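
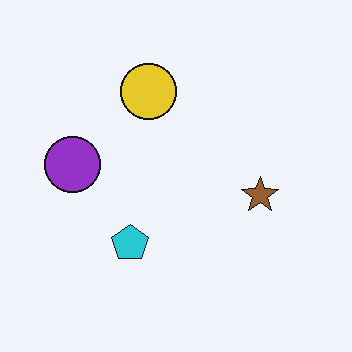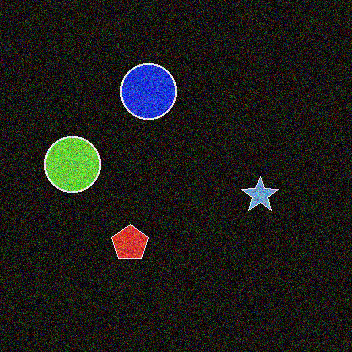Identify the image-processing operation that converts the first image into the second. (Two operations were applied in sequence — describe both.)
The second image is the first color-inverted (negative), then degraded with strong gaussian noise.

The light background has become dark and every shape's color is its complement — a photographic negative. Random speckle covers the whole image, including the flat background.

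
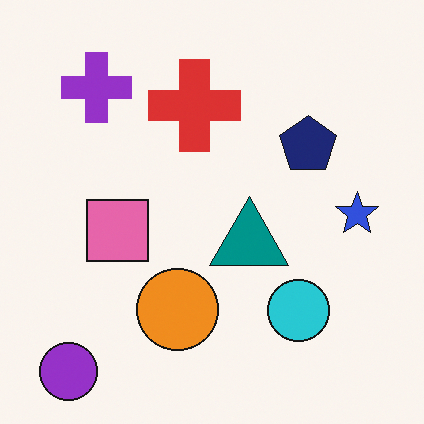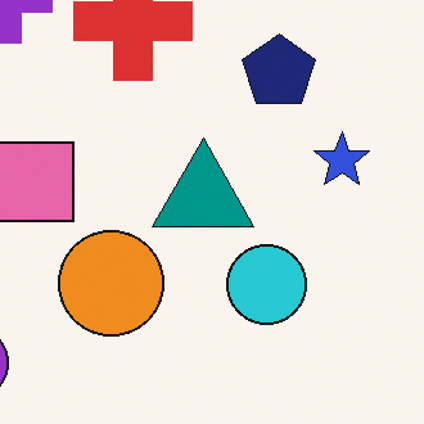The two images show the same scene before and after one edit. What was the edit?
The second image is the first cropped slightly and scaled back up.

The visible shapes are larger and the field of view is narrower; shapes near the original edges may be partly or wholly outside the frame — a crop-and-rescale.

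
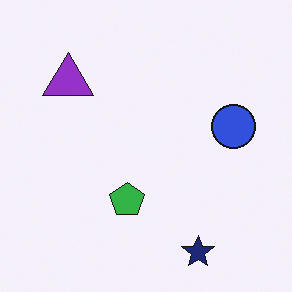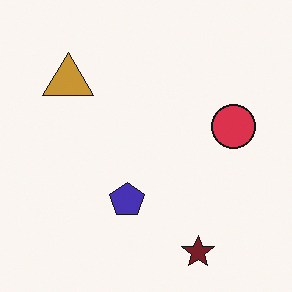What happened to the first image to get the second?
Hue-shifted through roughly a third of the color wheel.

Every shape's color has rotated by the same amount around the hue wheel — a uniform hue shift.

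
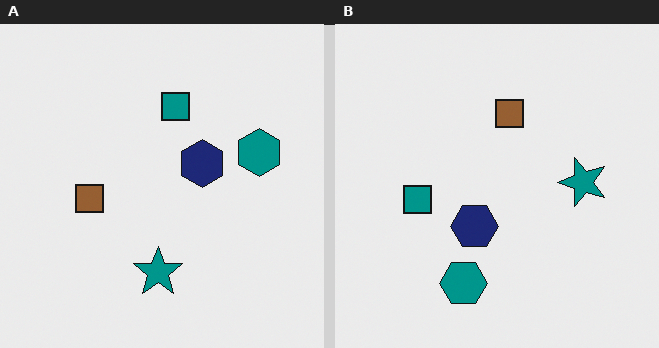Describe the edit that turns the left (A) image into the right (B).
It was transposed (reflected across the top-left ↔ bottom-right diagonal).

Shapes have swapped their row and column positions — what was in the top-right is now in the bottom-left — a diagonal reflection.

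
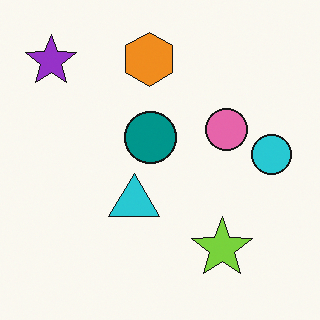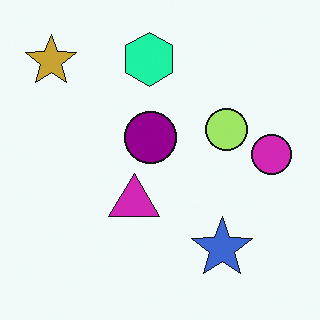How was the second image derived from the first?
The image was hue-shifted through roughly a third of the color wheel.

Every shape's color has rotated by the same amount around the hue wheel — a uniform hue shift.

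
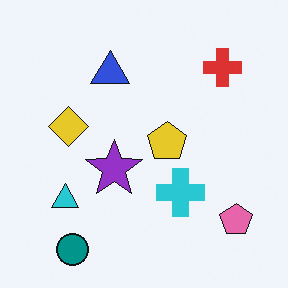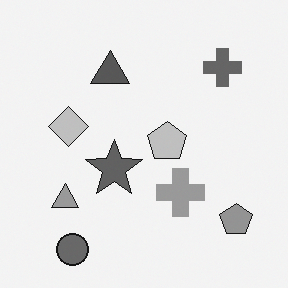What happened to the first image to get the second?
This is the original image converted to grayscale.

All color is removed — every shape is now a shade of grey.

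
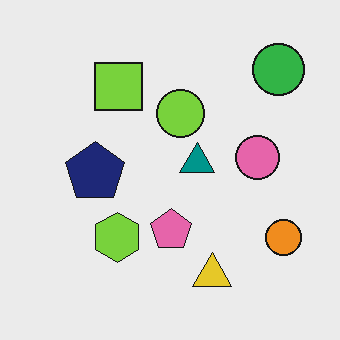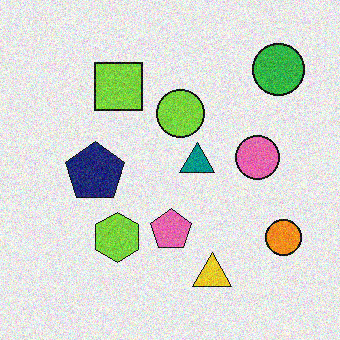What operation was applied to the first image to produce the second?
The image was degraded with moderate additive noise.

Random speckle covers the whole image, including the flat background.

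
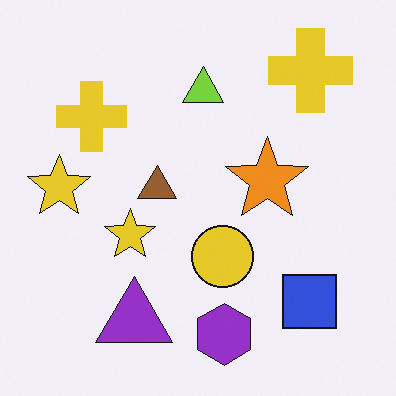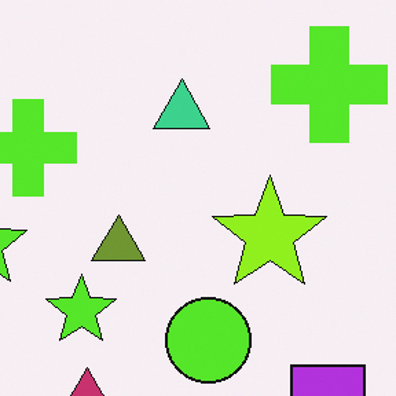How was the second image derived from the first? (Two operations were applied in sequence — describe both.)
It was hue-shifted slightly, then cropped slightly and scaled back up.

Every shape's color has rotated by the same amount around the hue wheel — a uniform hue shift. The visible shapes are larger and the field of view is narrower; shapes near the original edges may be partly or wholly outside the frame — a crop-and-rescale.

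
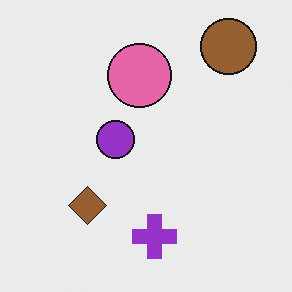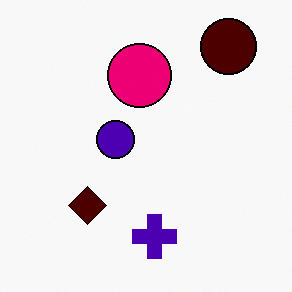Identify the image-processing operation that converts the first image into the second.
The image was boosted in contrast.

Tones are pushed away from mid-grey across the whole image — a global contrast change.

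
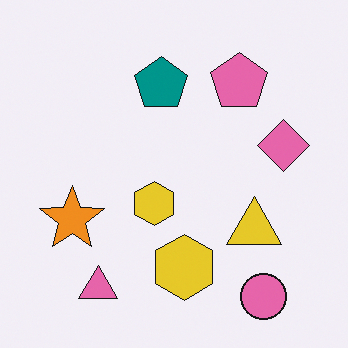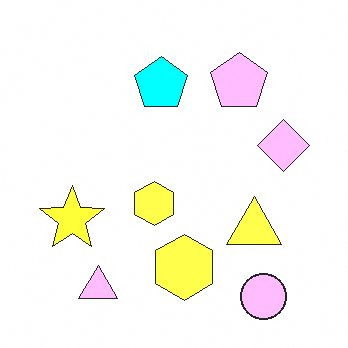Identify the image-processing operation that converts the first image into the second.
The image was noticeably brightened.

Every pixel — background and shapes alike — is uniformly brightened.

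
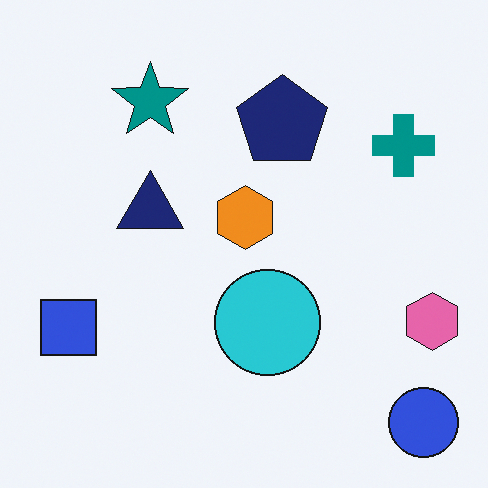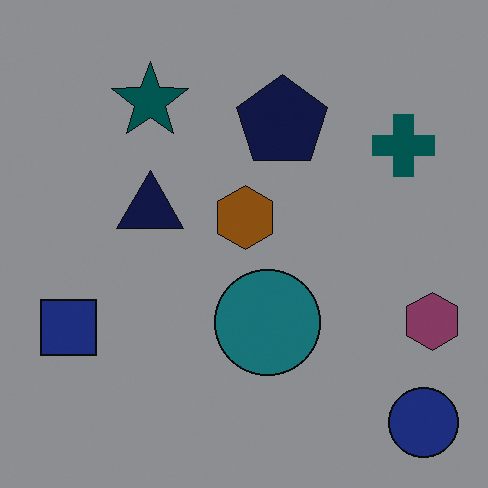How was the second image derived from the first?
The transformation is: darkened a lot.

Every pixel — background and shapes alike — is uniformly darkened.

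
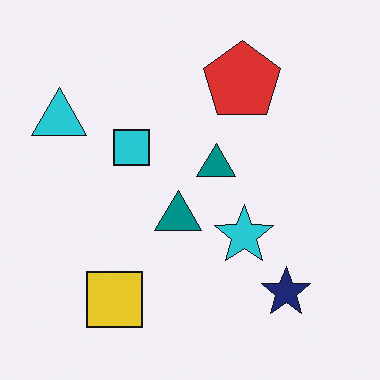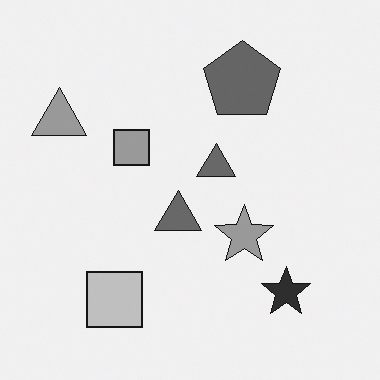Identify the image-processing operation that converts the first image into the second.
Converted to grayscale.

All color is removed — every shape is now a shade of grey.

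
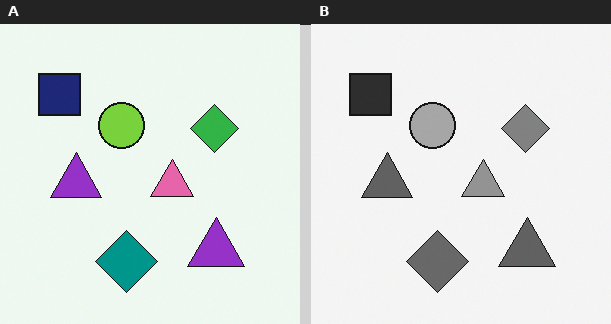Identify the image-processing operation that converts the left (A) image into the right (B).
The image was converted to grayscale.

All color is removed — every shape is now a shade of grey.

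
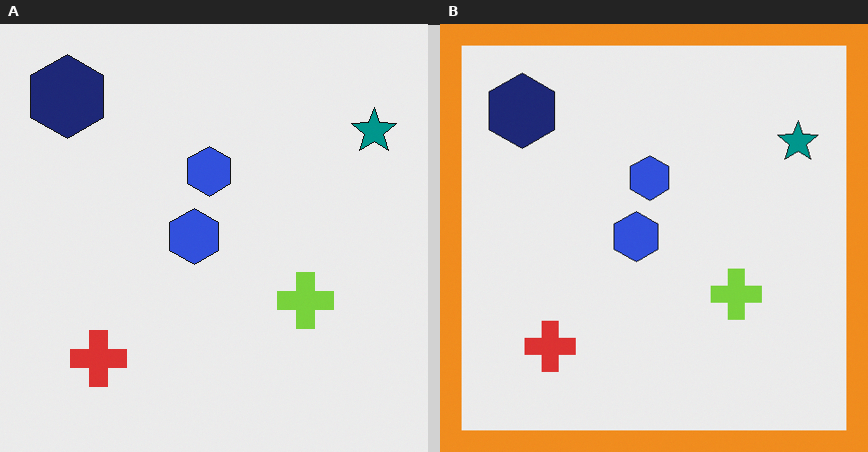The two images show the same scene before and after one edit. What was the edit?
The right (B) image is the left (A) framed with a orange border.

A solid orange frame runs around the edge of the right (B) image, with the content slightly shrunk inside it.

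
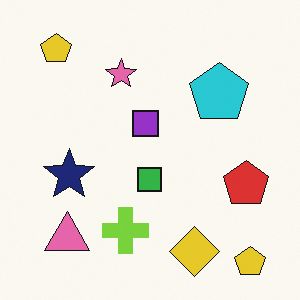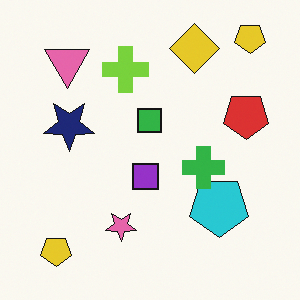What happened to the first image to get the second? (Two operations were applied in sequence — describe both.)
The image was flipped vertically (top ↔ bottom), then overlaid with an additional green cross.

The yellow diamond is in the bottom of the first image and the top of the second — shapes on opposite sides of the horizontal midline have swapped in a mirror flip. A green cross appears in the second image that is absent from the first.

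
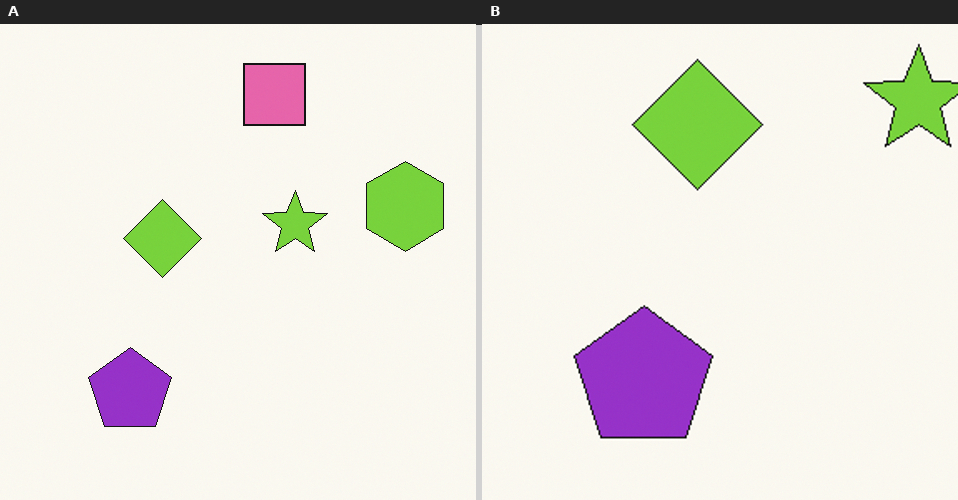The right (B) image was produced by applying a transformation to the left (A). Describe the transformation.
The right (B) image is the left (A) cropped to a noticeably smaller region and rescaled.

The visible shapes are larger and the field of view is narrower; shapes near the original edges may be partly or wholly outside the frame — a crop-and-rescale.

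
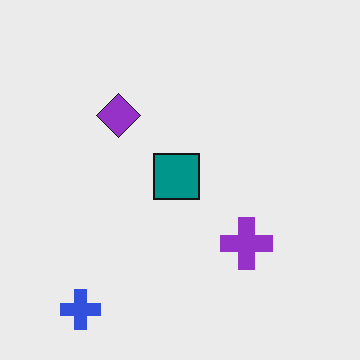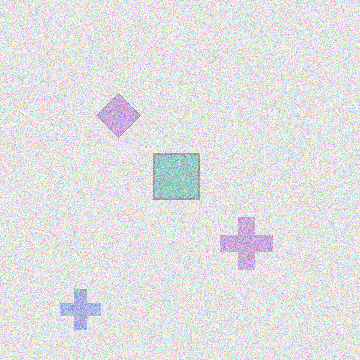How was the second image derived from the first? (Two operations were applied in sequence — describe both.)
The second image is the first washed out (contrast reduced), then degraded with visible gaussian noise.

Tones are pushed toward mid-grey across the whole image — a global contrast change. Random speckle covers the whole image, including the flat background.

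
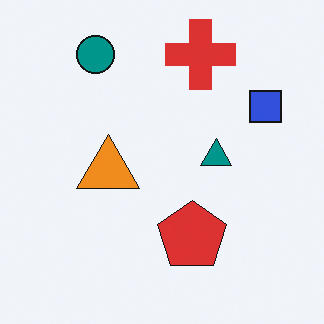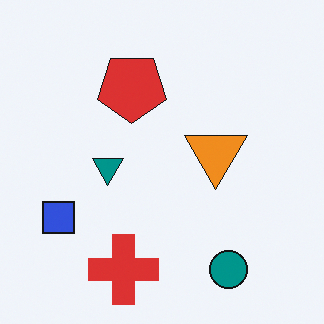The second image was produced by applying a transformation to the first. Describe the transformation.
The transformation is: rotated 180°.

The teal circle sits in the top-left of the first image and the bottom-right of the second — consistent with a whole-image 180° rotation.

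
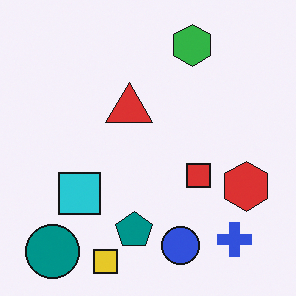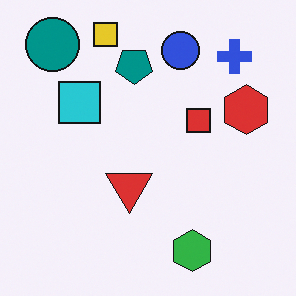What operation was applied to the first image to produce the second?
Flipped vertically (top ↔ bottom).

The yellow square is in the bottom of the first image and the top of the second — shapes on opposite sides of the horizontal midline have swapped in a mirror flip.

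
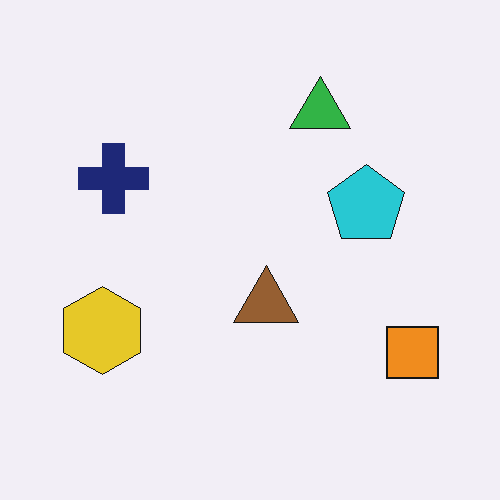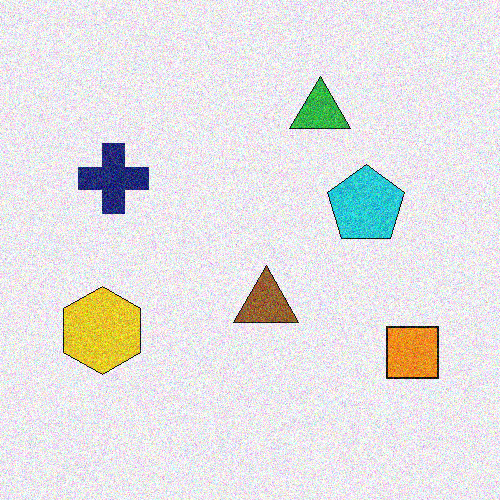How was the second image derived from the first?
This is the original image degraded with visible gaussian noise.

Random speckle covers the whole image, including the flat background.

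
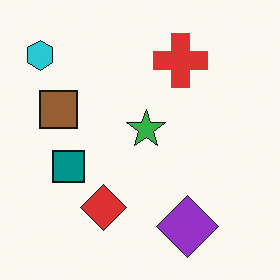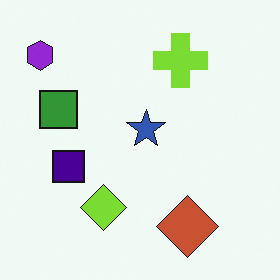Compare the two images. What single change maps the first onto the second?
The image was hue-shifted noticeably.

Every shape's color has rotated by the same amount around the hue wheel — a uniform hue shift.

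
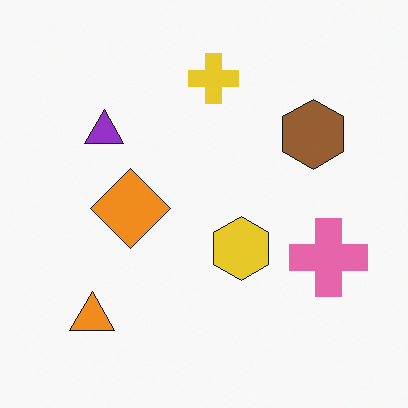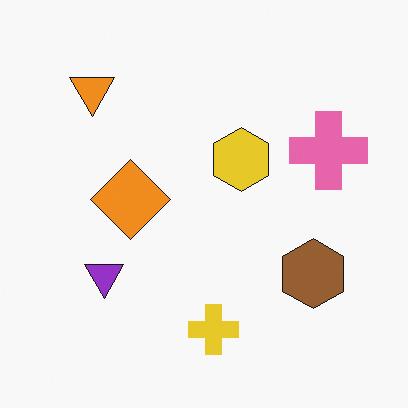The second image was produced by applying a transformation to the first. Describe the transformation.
The image was flipped vertically (top ↔ bottom).

The yellow cross is in the top of the first image and the bottom of the second — shapes on opposite sides of the horizontal midline have swapped in a mirror flip.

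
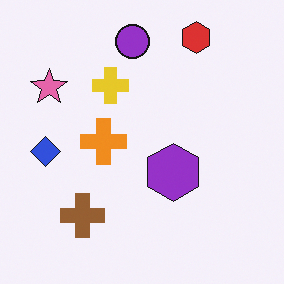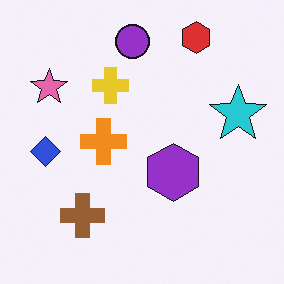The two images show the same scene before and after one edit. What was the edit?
The image was overlaid with an additional cyan star.

A cyan star appears in the second image that is absent from the first.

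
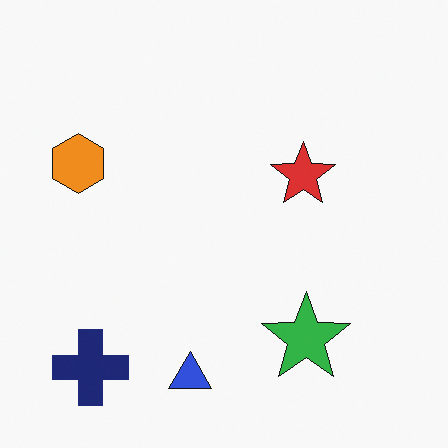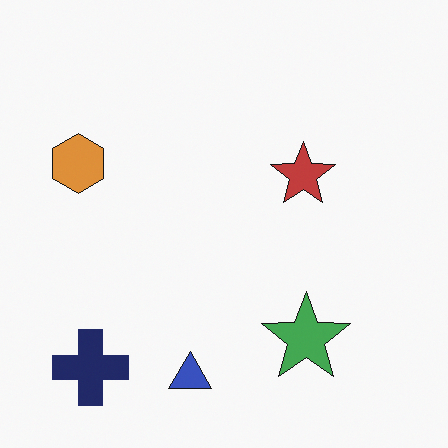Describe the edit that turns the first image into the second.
The transformation is: slightly desaturated.

All colors are more muted and greyish — a global saturation change.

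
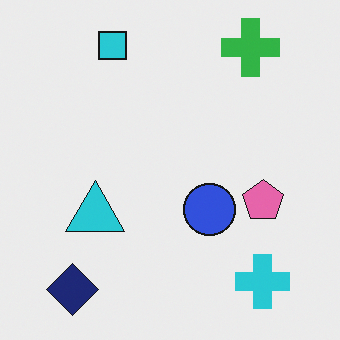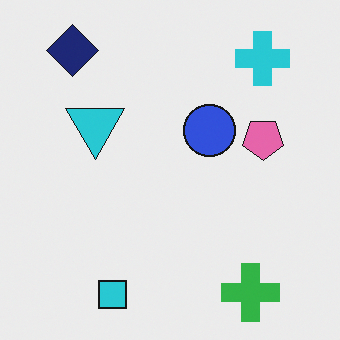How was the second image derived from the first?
It was flipped vertically (top ↔ bottom).

The cyan square is in the top-left of the first image and the bottom-left of the second — shapes on opposite sides of the horizontal midline have swapped in a mirror flip.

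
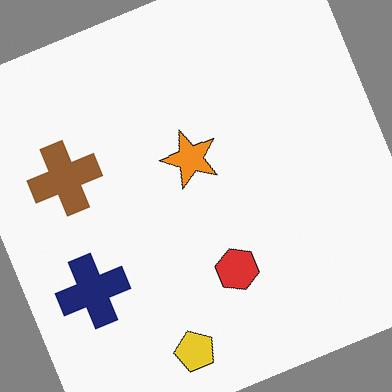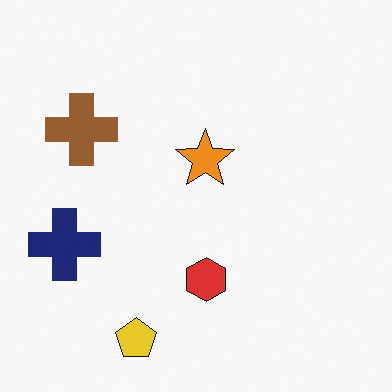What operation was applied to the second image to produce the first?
Rotated counter-clockwise by a clearly visible amount.

Every shape is tilted by the same angle and the image corners show triangular fill wedges — a whole-image rotation by a non-right angle.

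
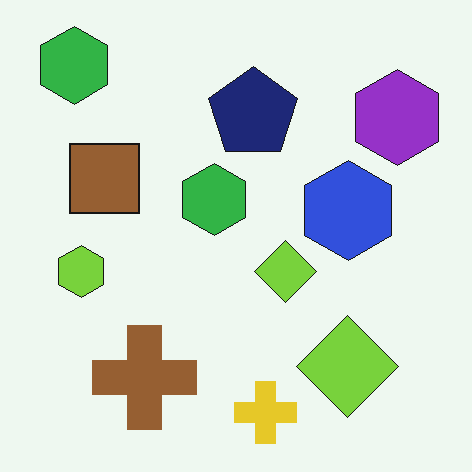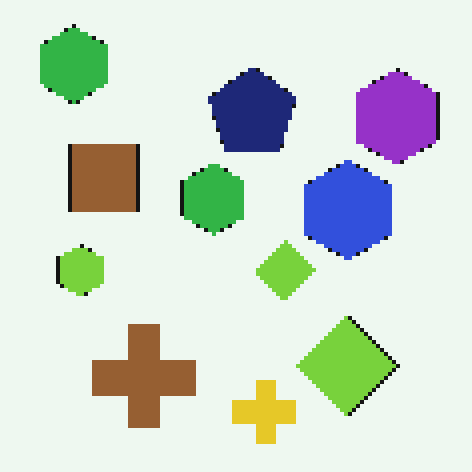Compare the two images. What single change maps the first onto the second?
This is the original image lightly pixelated (a mild mosaic effect).

Shapes are reduced to large square blocks; fine edges and outlines are lost — a downscale-then-upscale (mosaic) effect.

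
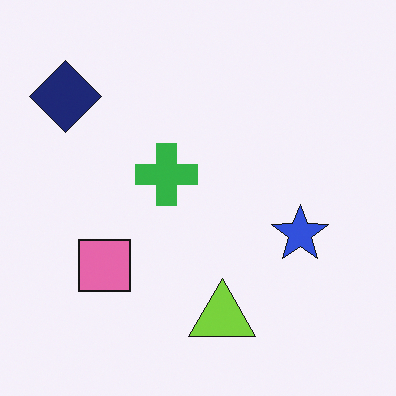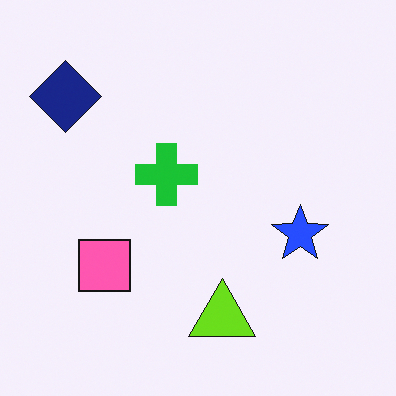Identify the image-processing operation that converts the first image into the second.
Slightly oversaturated.

All colors are more vivid — a global saturation change.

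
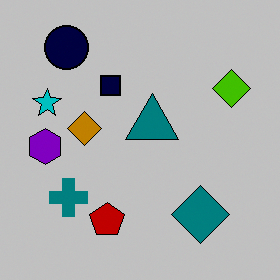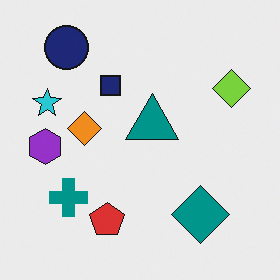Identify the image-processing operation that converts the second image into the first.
The first image is the second heavily posterized to just a handful of flat colors.

Each flat color has snapped to a coarser quantized level — most visibly, the near-white background has dropped to a flat grey.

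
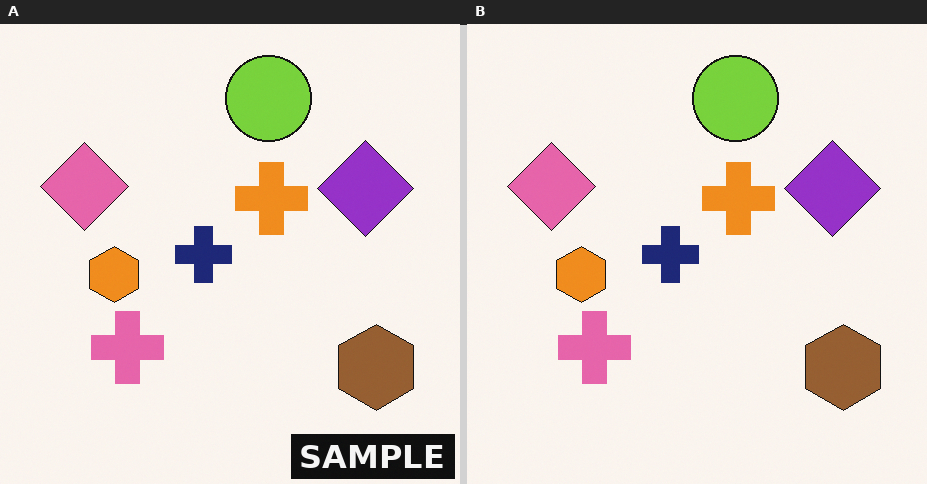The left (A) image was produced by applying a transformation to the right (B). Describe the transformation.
Watermarked with the text "SAMPLE" in the lower-right corner.

A dark label reading "SAMPLE" appears in the lower-right corner.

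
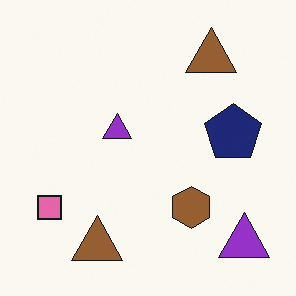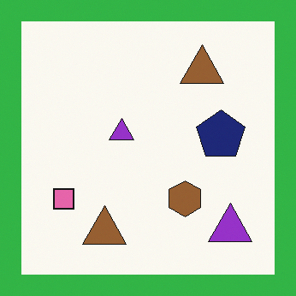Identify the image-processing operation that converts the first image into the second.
The image was framed with a green border.

A solid green frame runs around the edge of the second image, with the content slightly shrunk inside it.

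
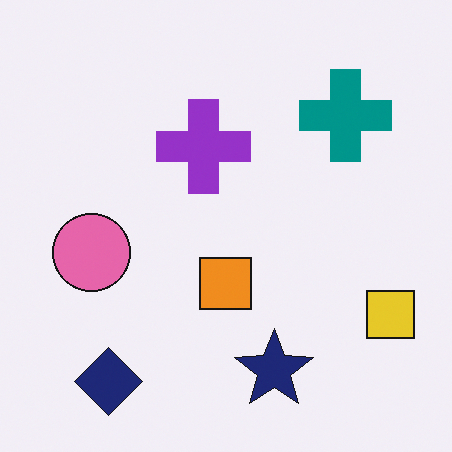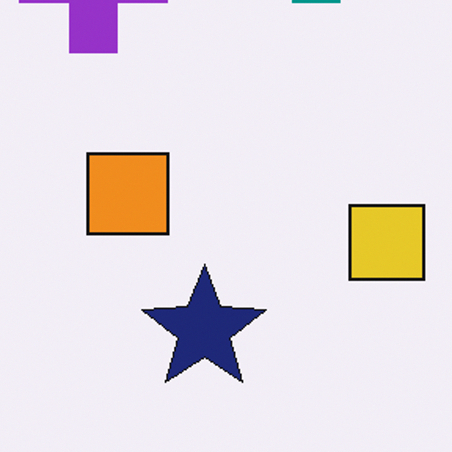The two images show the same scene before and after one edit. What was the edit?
The second image is the first cropped slightly and scaled back up.

The visible shapes are larger and the field of view is narrower; shapes near the original edges may be partly or wholly outside the frame — a crop-and-rescale.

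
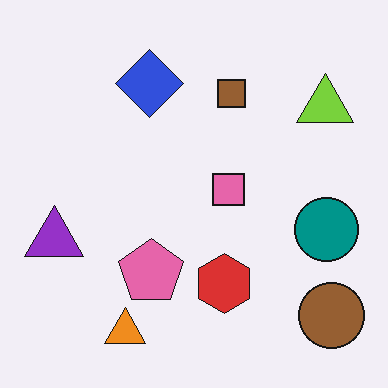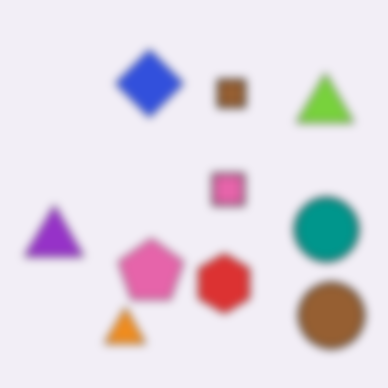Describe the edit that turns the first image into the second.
The image was moderately blurred.

Shape edges and outlines are uniformly softened across the whole image.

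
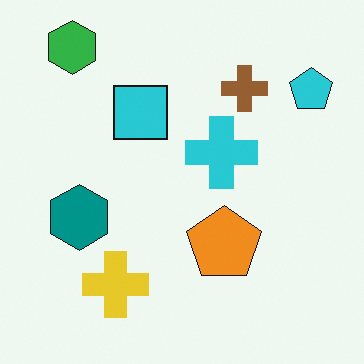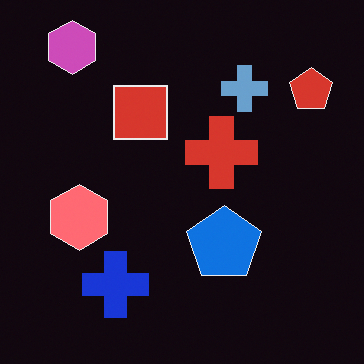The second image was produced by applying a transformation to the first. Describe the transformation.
The transformation is: color-inverted (negative).

The light background has become dark and every shape's color is its complement — a photographic negative.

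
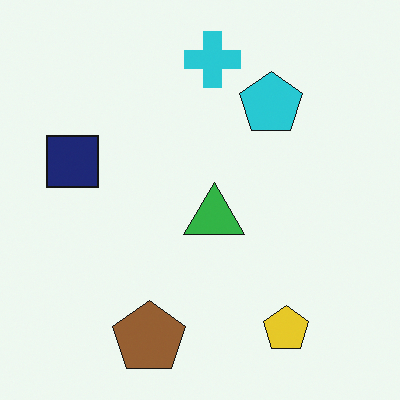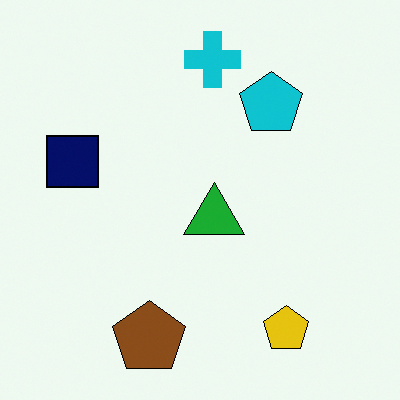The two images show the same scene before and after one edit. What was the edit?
The image was given slightly increased contrast.

Tones are pushed away from mid-grey across the whole image — a global contrast change.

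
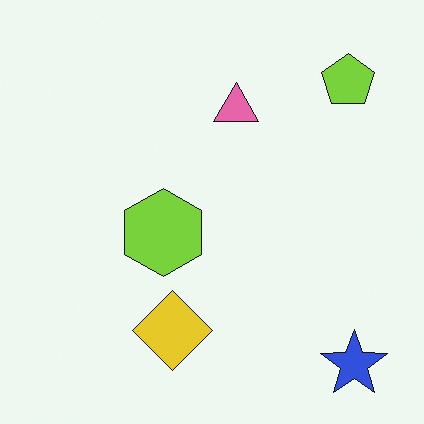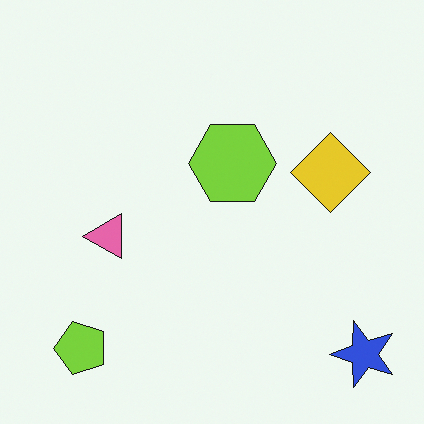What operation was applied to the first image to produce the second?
Transposed (reflected across the top-left ↔ bottom-right diagonal).

Shapes have swapped their row and column positions — what was in the top-right is now in the bottom-left — a diagonal reflection.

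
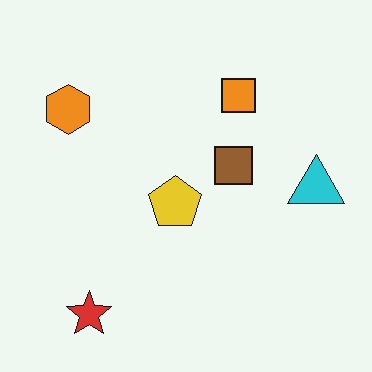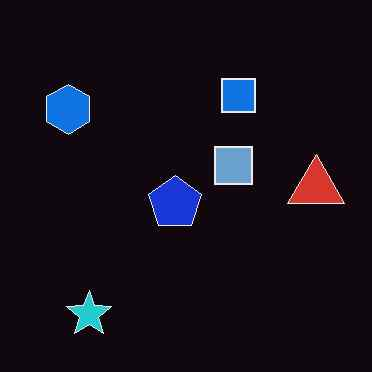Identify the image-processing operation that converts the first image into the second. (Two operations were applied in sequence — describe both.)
It was color-inverted (negative), then JPEG-compressed with visible artifacts.

The light background has become dark and every shape's color is its complement — a photographic negative. Blocky 8×8 compression artifacts appear around shape edges and the flat background shows ringing — characteristic JPEG degradation.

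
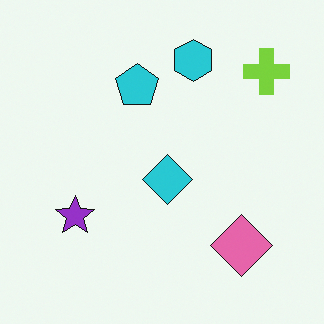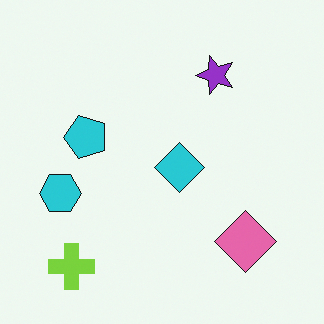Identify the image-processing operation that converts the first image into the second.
This is the original image transposed (reflected across the top-left ↔ bottom-right diagonal).

Shapes have swapped their row and column positions — what was in the top-right is now in the bottom-left — a diagonal reflection.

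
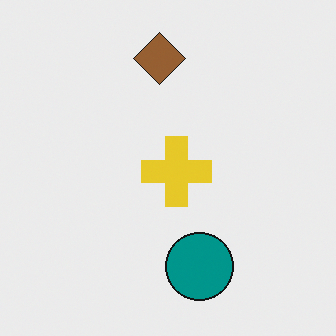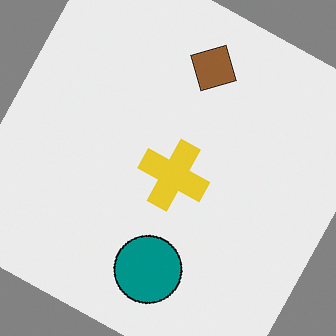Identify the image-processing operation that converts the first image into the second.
The second image is the first rotated clockwise by a moderate amount.

Every shape is tilted by the same angle and the image corners show triangular fill wedges — a whole-image rotation by a non-right angle.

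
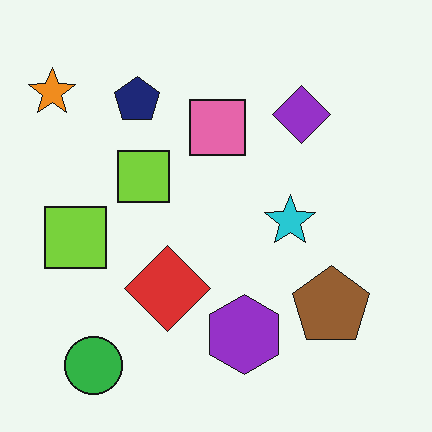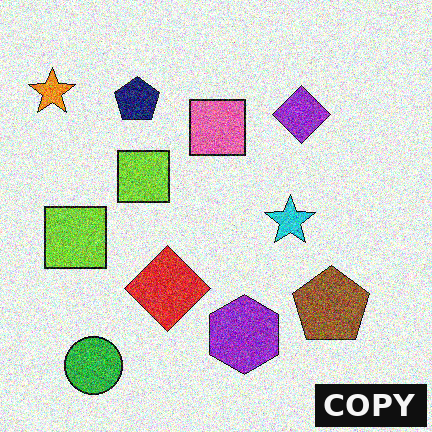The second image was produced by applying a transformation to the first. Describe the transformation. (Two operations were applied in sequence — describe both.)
The transformation is: degraded with a thick layer of grain, then watermarked with the text "COPY" in the lower-right corner.

Random speckle covers the whole image, including the flat background. A dark label reading "COPY" appears in the lower-right corner.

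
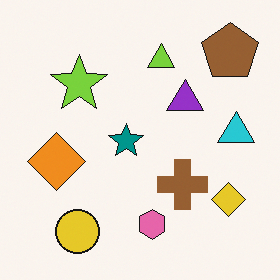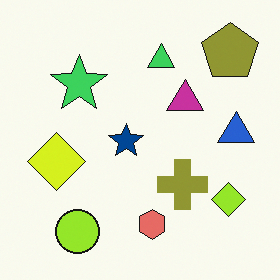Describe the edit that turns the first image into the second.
The second image is the first hue-shifted slightly.

Every shape's color has rotated by the same amount around the hue wheel — a uniform hue shift.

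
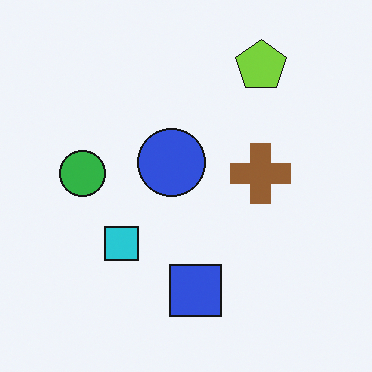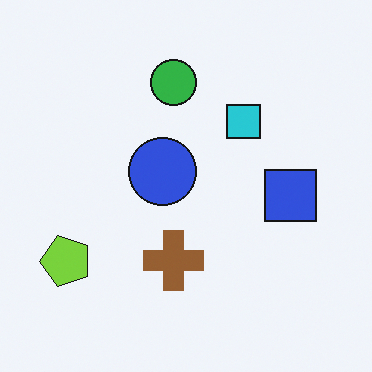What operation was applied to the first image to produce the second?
The second image is the first transposed (reflected across the top-left ↔ bottom-right diagonal).

Shapes have swapped their row and column positions — what was in the top-right is now in the bottom-left — a diagonal reflection.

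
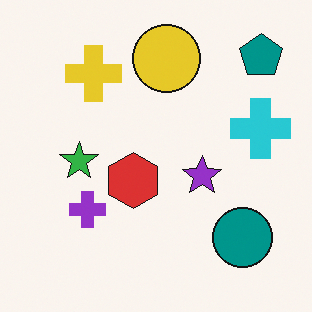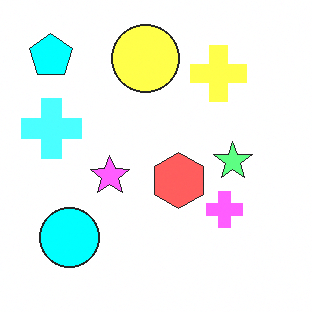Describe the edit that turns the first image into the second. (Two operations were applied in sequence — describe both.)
It was flipped horizontally (left ↔ right), then brightened a lot.

The teal pentagon is in the top-right of the first image and the top-left of the second — shapes on opposite sides of the vertical midline have swapped in a mirror flip. Every pixel — background and shapes alike — is uniformly brightened.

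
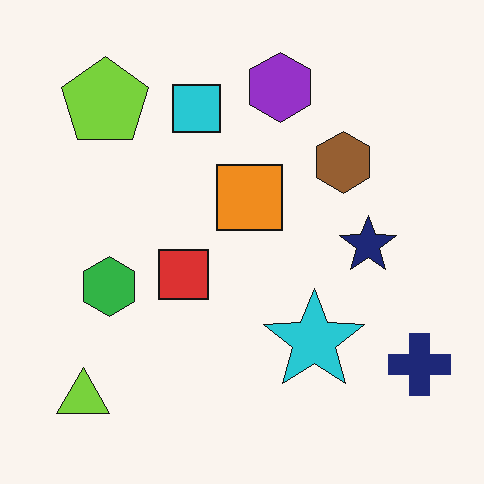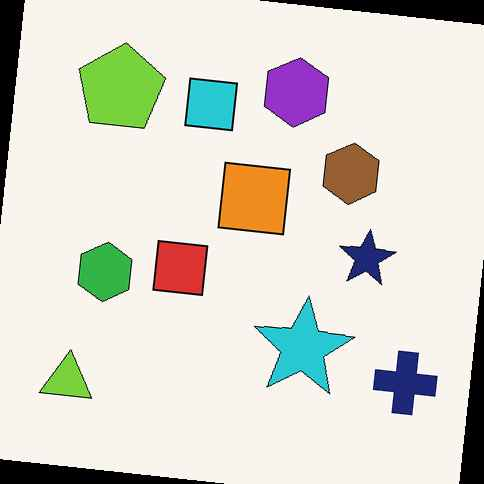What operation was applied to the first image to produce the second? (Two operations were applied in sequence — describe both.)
The second image is the first rotated clockwise by a few degrees, then given moderate JPEG compression.

Every shape is tilted by the same angle and the image corners show triangular fill wedges — a whole-image rotation by a non-right angle. Blocky 8×8 compression artifacts appear around shape edges and the flat background shows ringing — characteristic JPEG degradation.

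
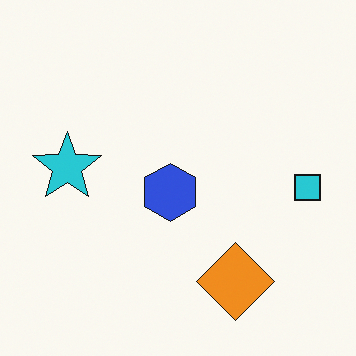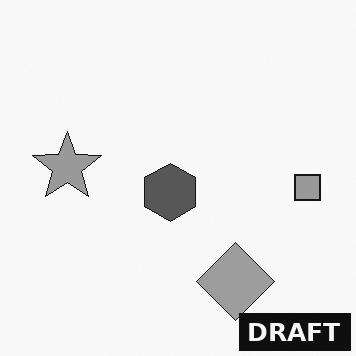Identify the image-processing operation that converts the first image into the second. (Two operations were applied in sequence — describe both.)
The second image is the first converted to grayscale, then watermarked with the text "DRAFT" in the lower-right corner.

All color is removed — every shape is now a shade of grey. A dark label reading "DRAFT" appears in the lower-right corner.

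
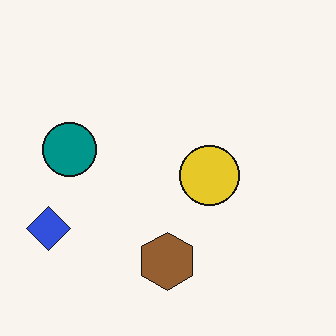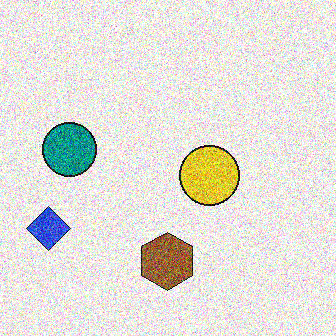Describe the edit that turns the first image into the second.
Degraded with strong gaussian noise.

Random speckle covers the whole image, including the flat background.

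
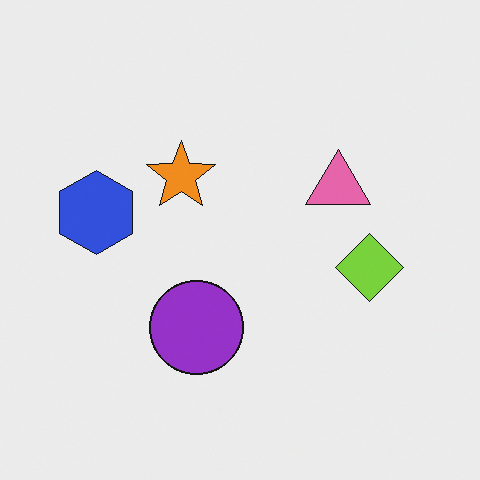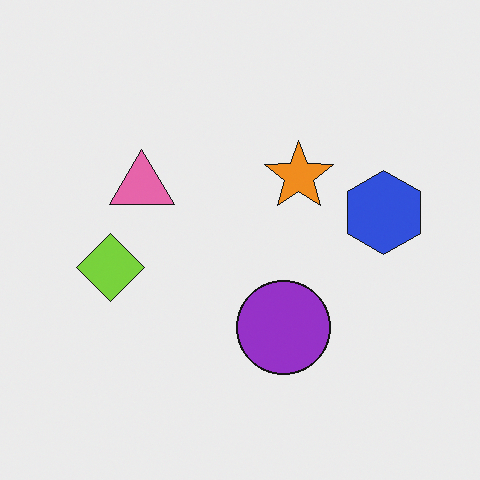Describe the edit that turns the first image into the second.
It was flipped horizontally (left ↔ right).

The blue hexagon is in the left of the first image and the right of the second — shapes on opposite sides of the vertical midline have swapped in a mirror flip.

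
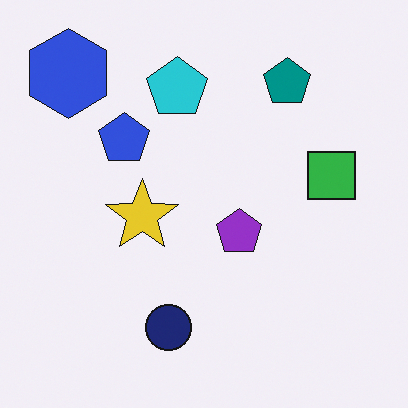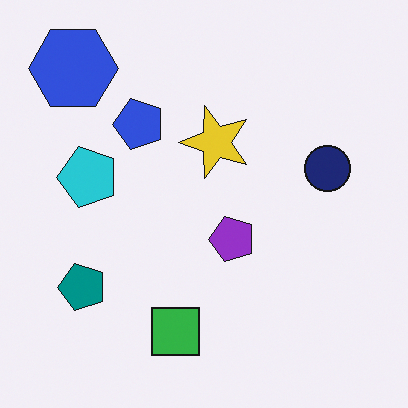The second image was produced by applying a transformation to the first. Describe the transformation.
It was transposed (reflected across the top-left ↔ bottom-right diagonal).

Shapes have swapped their row and column positions — what was in the top-right is now in the bottom-left — a diagonal reflection.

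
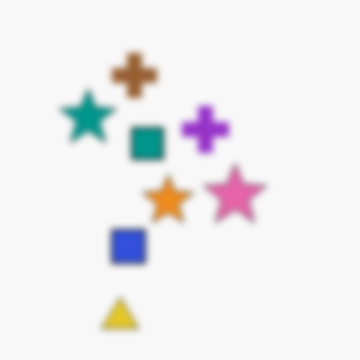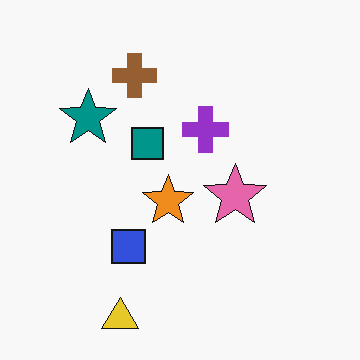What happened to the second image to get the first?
The first image is the second noticeably gaussian-blurred.

Shape edges and outlines are uniformly softened across the whole image.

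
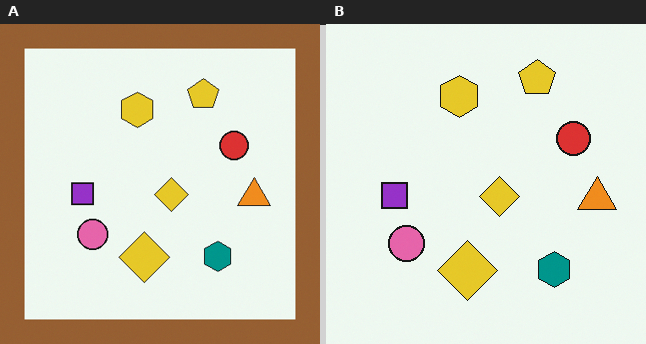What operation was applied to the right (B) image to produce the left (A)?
The transformation is: framed with a brown border.

A solid brown frame runs around the edge of the left (A) image, with the content slightly shrunk inside it.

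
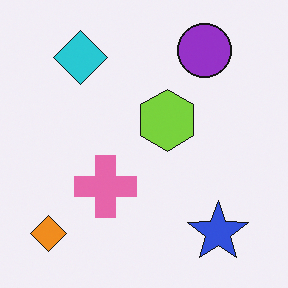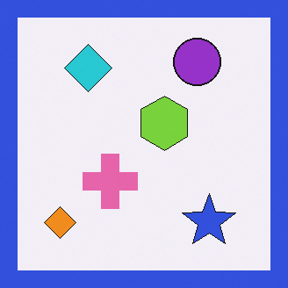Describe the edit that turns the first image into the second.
It was framed with a blue border.

A solid blue frame runs around the edge of the second image, with the content slightly shrunk inside it.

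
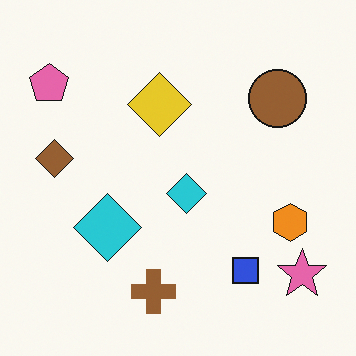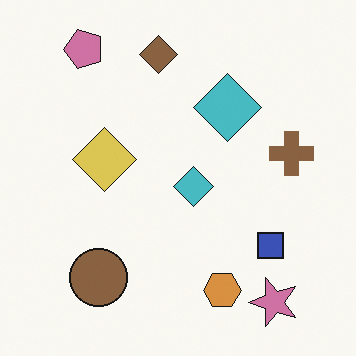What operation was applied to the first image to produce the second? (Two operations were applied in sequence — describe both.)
The transformation is: slightly desaturated, then transposed (reflected across the top-left ↔ bottom-right diagonal).

All colors are more muted and greyish — a global saturation change. Shapes have swapped their row and column positions — what was in the top-right is now in the bottom-left — a diagonal reflection.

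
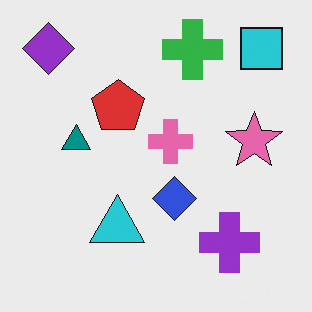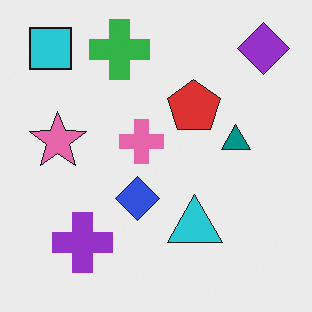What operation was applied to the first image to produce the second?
This is the original image flipped horizontally (left ↔ right).

The purple diamond is in the top-left of the first image and the top-right of the second — shapes on opposite sides of the vertical midline have swapped in a mirror flip.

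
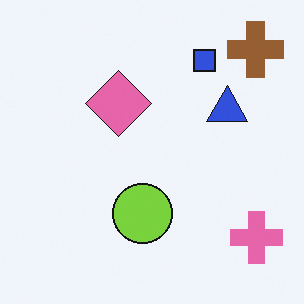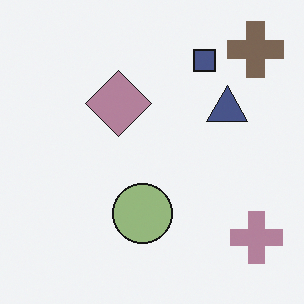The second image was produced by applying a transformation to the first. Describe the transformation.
The second image is the first heavily desaturated.

All colors are more muted and greyish — a global saturation change.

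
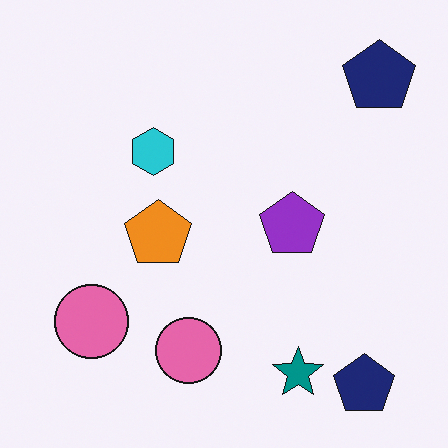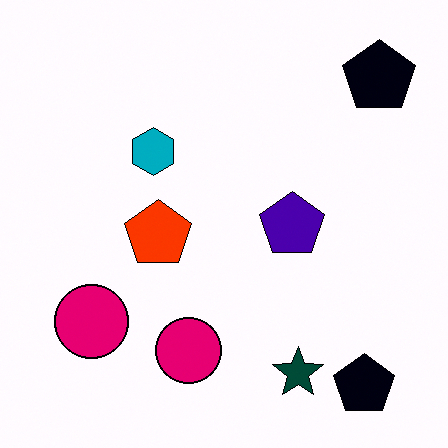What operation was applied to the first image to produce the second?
The second image is the first given much higher contrast.

Tones are pushed away from mid-grey across the whole image — a global contrast change.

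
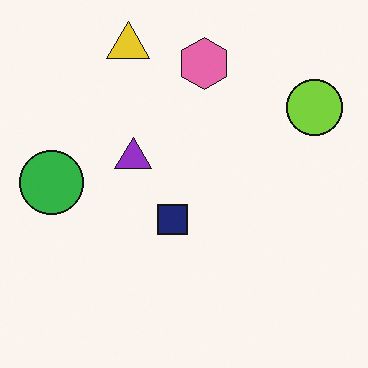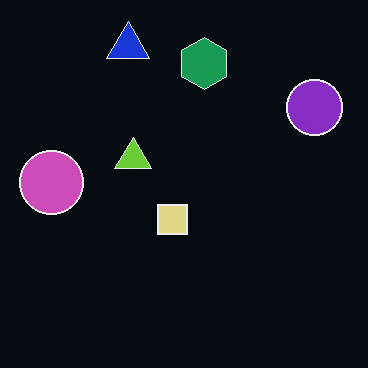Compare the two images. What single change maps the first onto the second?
This is the original image color-inverted (negative).

The light background has become dark and every shape's color is its complement — a photographic negative.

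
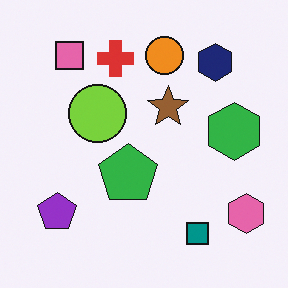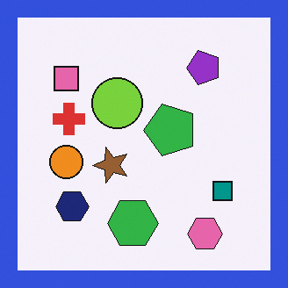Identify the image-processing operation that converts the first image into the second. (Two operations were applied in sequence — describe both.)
The image was transposed (reflected across the top-left ↔ bottom-right diagonal), then framed with a blue border.

Shapes have swapped their row and column positions — what was in the top-right is now in the bottom-left — a diagonal reflection. A solid blue frame runs around the edge of the second image, with the content slightly shrunk inside it.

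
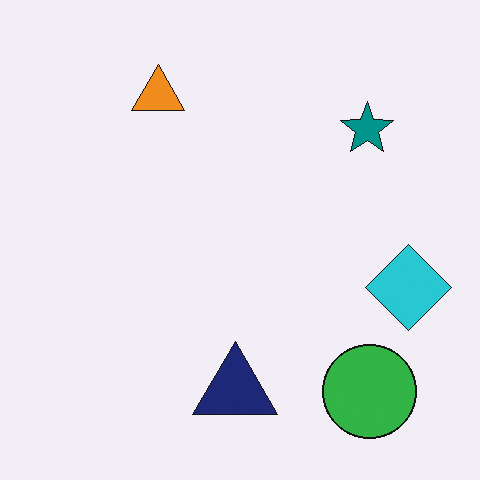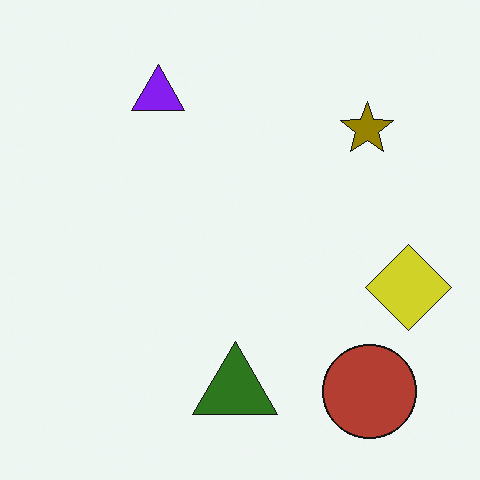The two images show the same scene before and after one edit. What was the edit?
The second image is the first hue-shifted by a large amount.

Every shape's color has rotated by the same amount around the hue wheel — a uniform hue shift.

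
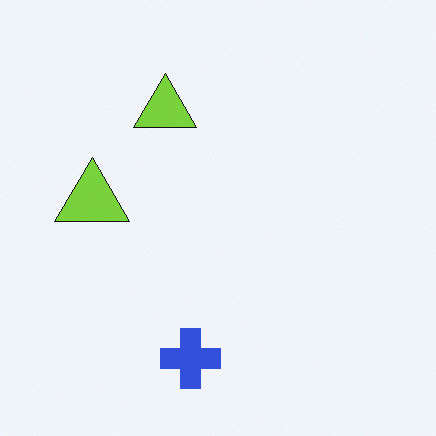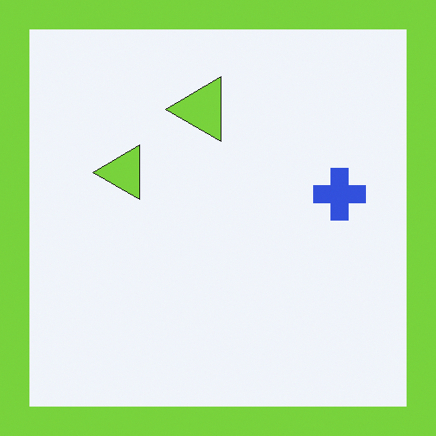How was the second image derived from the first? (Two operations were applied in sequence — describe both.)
It was transposed (reflected across the top-left ↔ bottom-right diagonal), then framed with a lime border.

Shapes have swapped their row and column positions — what was in the top-right is now in the bottom-left — a diagonal reflection. A solid lime frame runs around the edge of the second image, with the content slightly shrunk inside it.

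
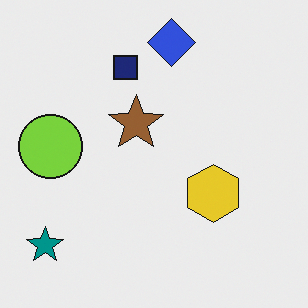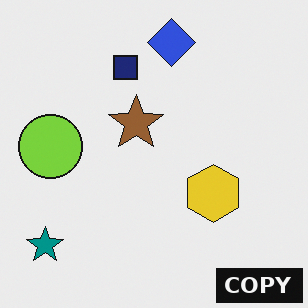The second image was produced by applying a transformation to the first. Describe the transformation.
The image was watermarked with the text "COPY" in the lower-right corner.

A dark label reading "COPY" appears in the lower-right corner.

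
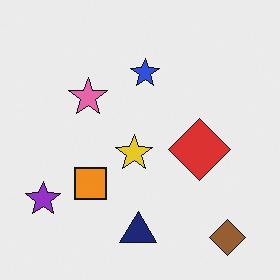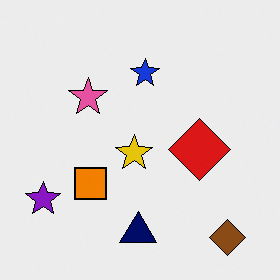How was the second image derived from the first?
The image was given slightly increased contrast.

Tones are pushed away from mid-grey across the whole image — a global contrast change.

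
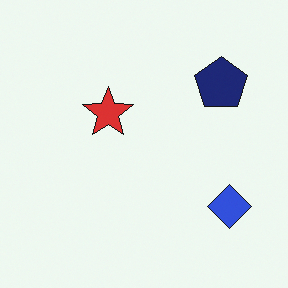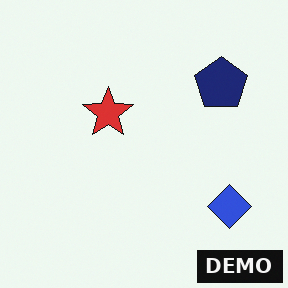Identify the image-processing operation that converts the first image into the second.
The image was watermarked with the text "DEMO" in the lower-right corner.

A dark label reading "DEMO" appears in the lower-right corner.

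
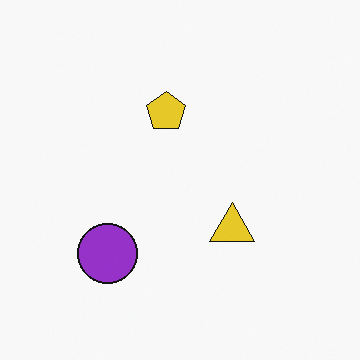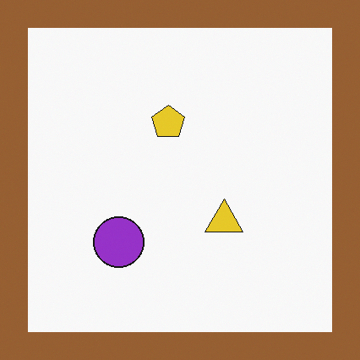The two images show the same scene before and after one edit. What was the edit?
Framed with a brown border.

A solid brown frame runs around the edge of the second image, with the content slightly shrunk inside it.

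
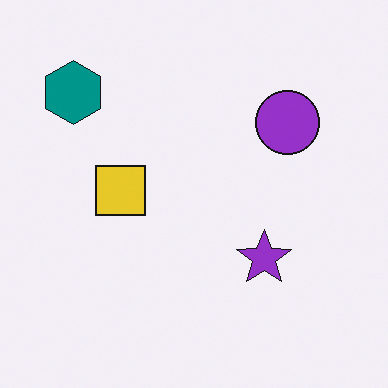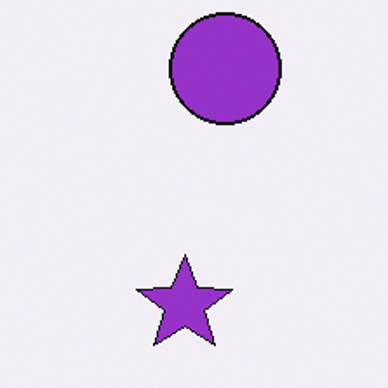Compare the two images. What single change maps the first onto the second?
The second image is the first cropped to a noticeably smaller region and rescaled.

The visible shapes are larger and the field of view is narrower; shapes near the original edges may be partly or wholly outside the frame — a crop-and-rescale.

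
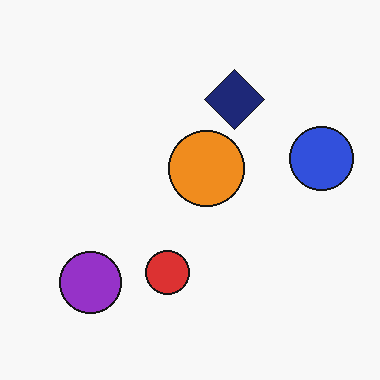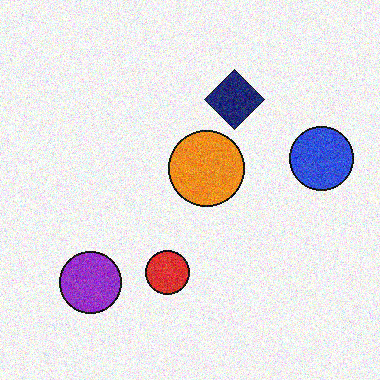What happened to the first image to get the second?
The second image is the first degraded with visible gaussian noise.

Random speckle covers the whole image, including the flat background.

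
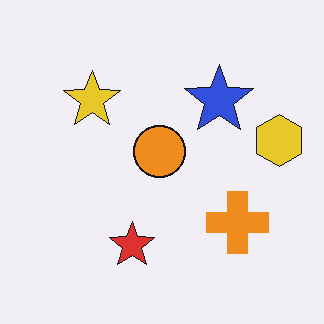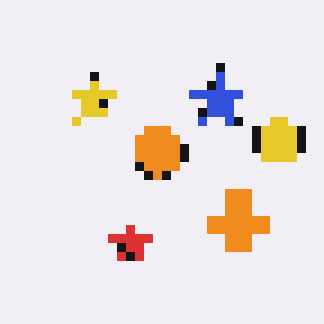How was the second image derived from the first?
The second image is the first coarsely pixelated.

Shapes are reduced to large square blocks; fine edges and outlines are lost — a downscale-then-upscale (mosaic) effect.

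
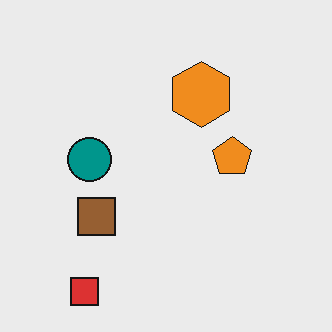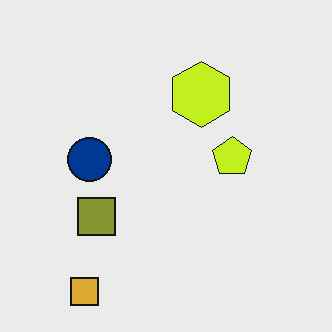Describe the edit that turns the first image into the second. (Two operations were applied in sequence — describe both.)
The second image is the first hue-shifted by a small amount, then given moderate JPEG compression.

Every shape's color has rotated by the same amount around the hue wheel — a uniform hue shift. Blocky 8×8 compression artifacts appear around shape edges and the flat background shows ringing — characteristic JPEG degradation.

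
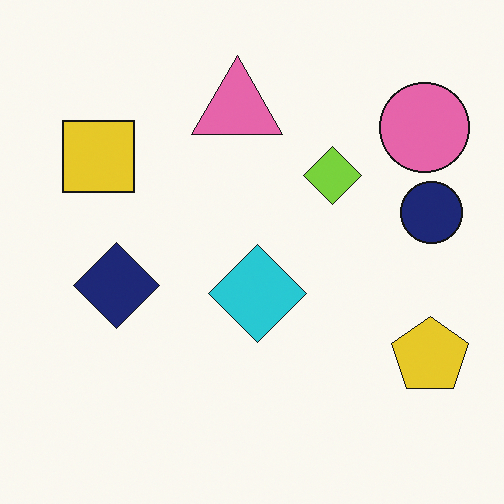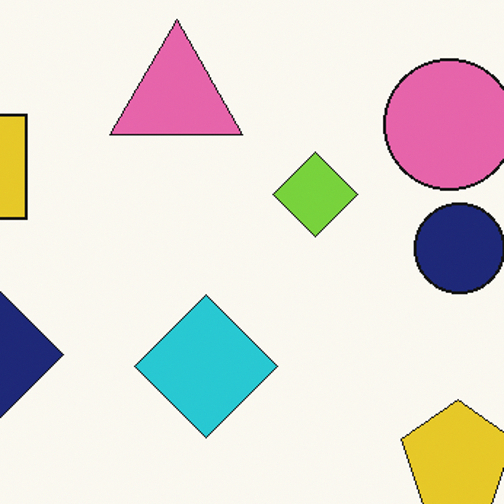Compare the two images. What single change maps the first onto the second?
The transformation is: cropped to a modestly smaller region and rescaled.

The visible shapes are larger and the field of view is narrower; shapes near the original edges may be partly or wholly outside the frame — a crop-and-rescale.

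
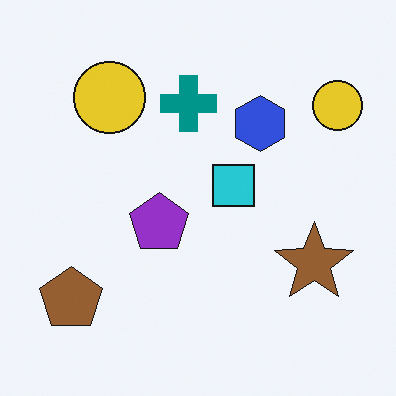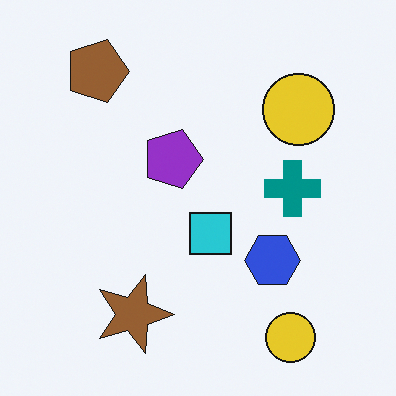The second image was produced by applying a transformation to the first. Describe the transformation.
This is the original image rotated 90° clockwise.

The brown pentagon sits in the bottom-left of the first image and the top-left of the second — consistent with a whole-image 90° clockwise rotation.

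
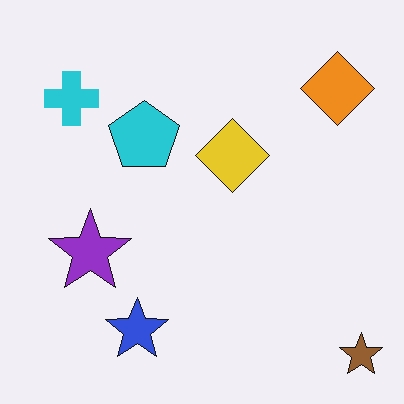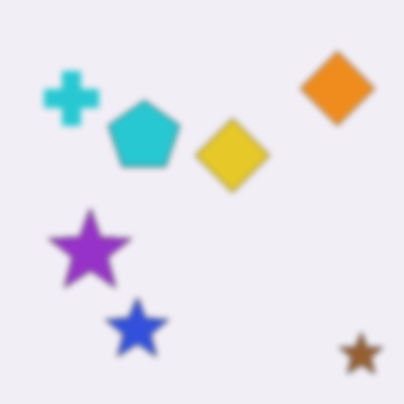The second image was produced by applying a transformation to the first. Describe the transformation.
The second image is the first noticeably gaussian-blurred.

Shape edges and outlines are uniformly softened across the whole image.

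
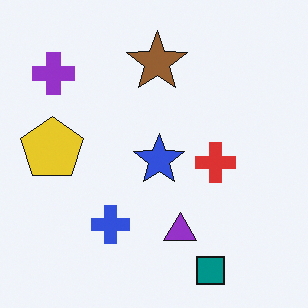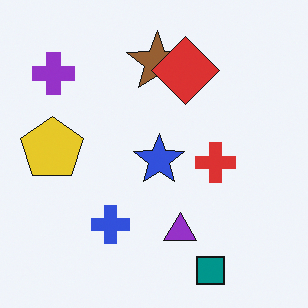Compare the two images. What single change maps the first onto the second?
The transformation is: overlaid with an additional red diamond.

A red diamond appears in the second image that is absent from the first.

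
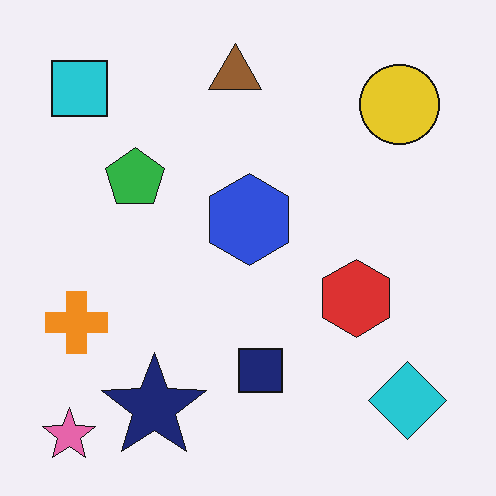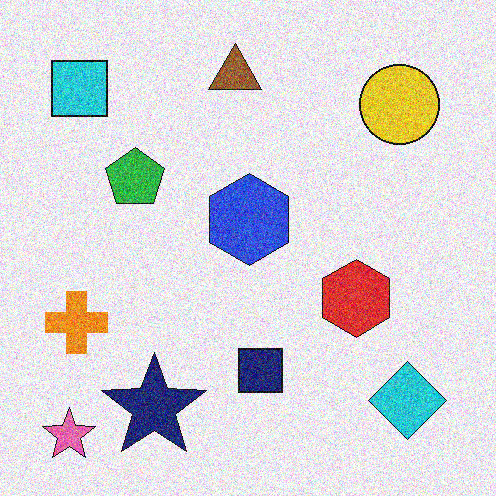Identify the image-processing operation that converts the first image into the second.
The transformation is: degraded with strong gaussian noise.

Random speckle covers the whole image, including the flat background.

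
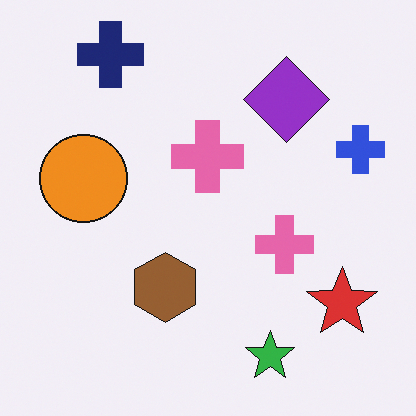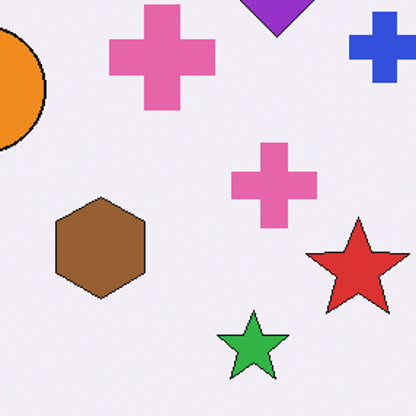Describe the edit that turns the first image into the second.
The image was cropped to a modestly smaller region and rescaled.

The visible shapes are larger and the field of view is narrower; shapes near the original edges may be partly or wholly outside the frame — a crop-and-rescale.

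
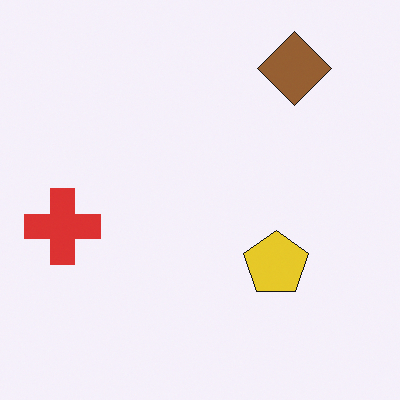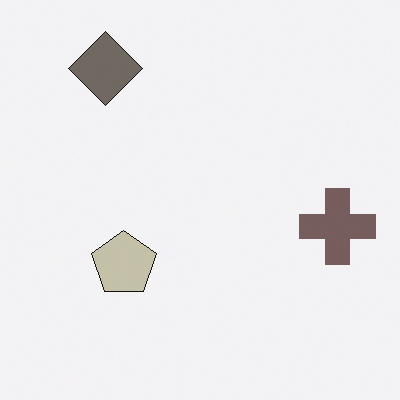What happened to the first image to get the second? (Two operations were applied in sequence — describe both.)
Flipped horizontally (left ↔ right), then made much more muted (saturation change).

The red cross is in the left of the first image and the right of the second — shapes on opposite sides of the vertical midline have swapped in a mirror flip. All colors are more muted and greyish — a global saturation change.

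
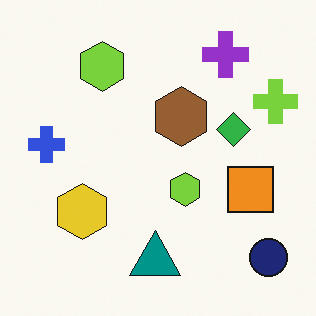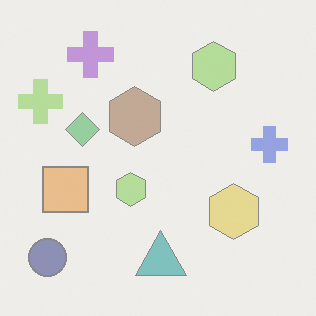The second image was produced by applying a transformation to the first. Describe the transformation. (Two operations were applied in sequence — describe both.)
This is the original image washed out (contrast reduced), then flipped horizontally (left ↔ right).

Tones are pushed toward mid-grey across the whole image — a global contrast change. The lime cross is in the top-right of the first image and the top-left of the second — shapes on opposite sides of the vertical midline have swapped in a mirror flip.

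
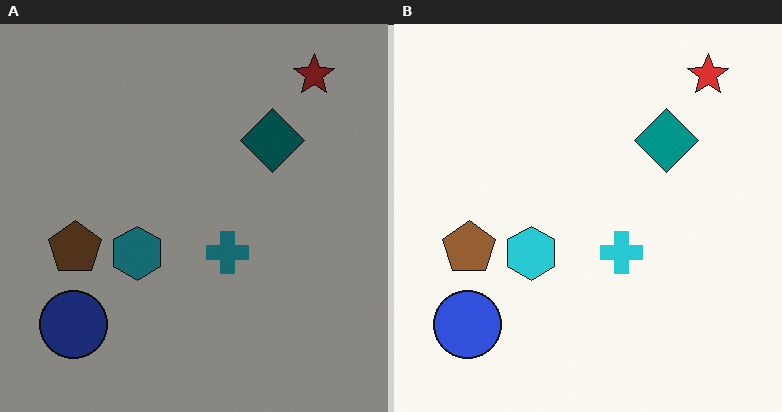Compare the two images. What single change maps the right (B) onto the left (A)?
This is the original image substantially darkened.

Every pixel — background and shapes alike — is uniformly darkened.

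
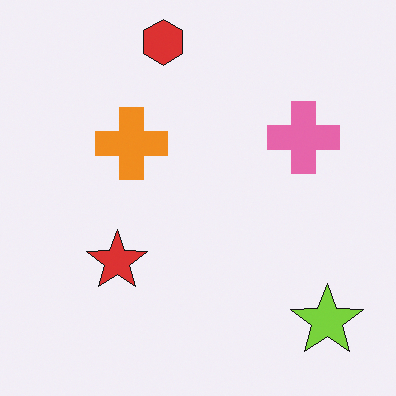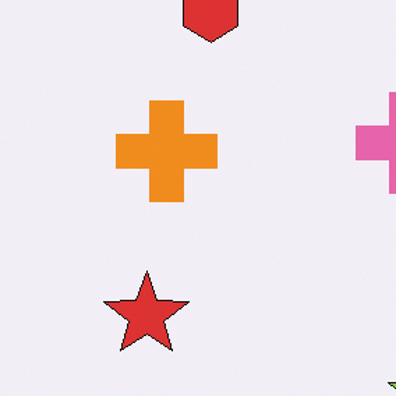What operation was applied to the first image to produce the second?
It was cropped to a modestly smaller region and rescaled.

The visible shapes are larger and the field of view is narrower; shapes near the original edges may be partly or wholly outside the frame — a crop-and-rescale.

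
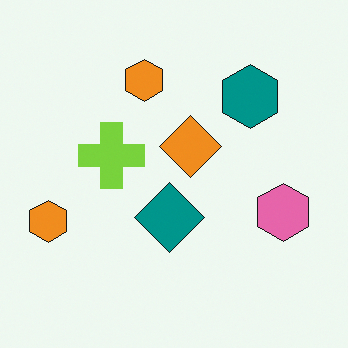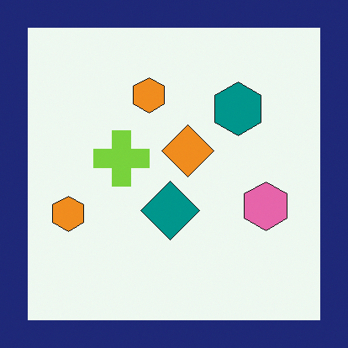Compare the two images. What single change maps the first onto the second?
The image was framed with a navy border.

A solid navy frame runs around the edge of the second image, with the content slightly shrunk inside it.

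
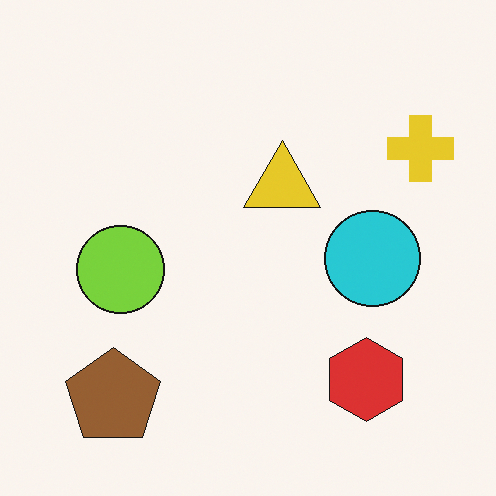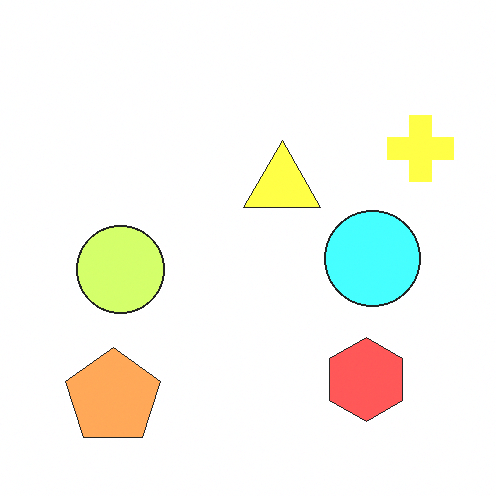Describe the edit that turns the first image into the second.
Brightened a lot.

Every pixel — background and shapes alike — is uniformly brightened.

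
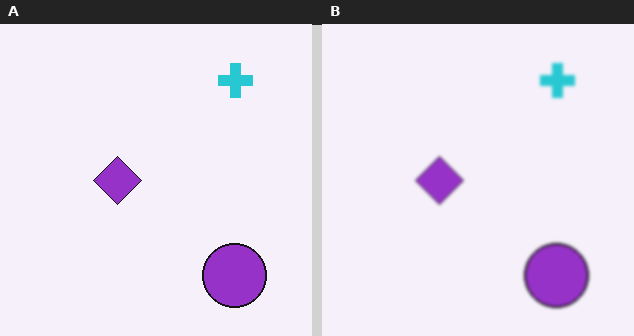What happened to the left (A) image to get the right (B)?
This is the original image slightly softened.

Shape edges and outlines are uniformly softened across the whole image.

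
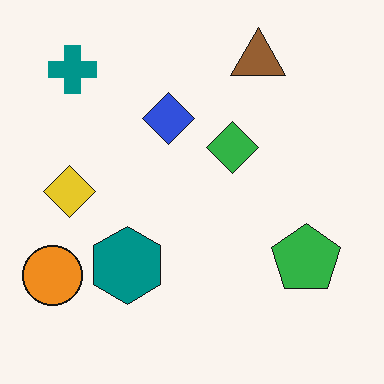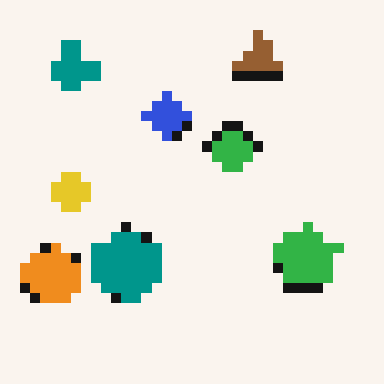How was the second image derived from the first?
The image was heavily pixelated into large blocks.

Shapes are reduced to large square blocks; fine edges and outlines are lost — a downscale-then-upscale (mosaic) effect.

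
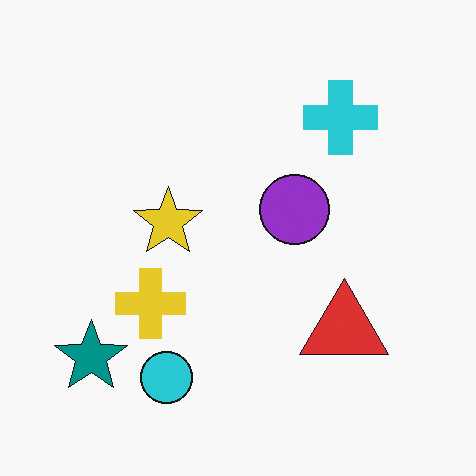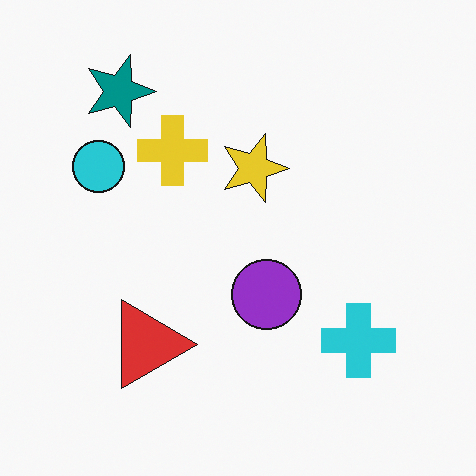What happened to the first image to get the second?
This is the original image rotated 90° clockwise.

The teal star sits in the bottom-left of the first image and the top-left of the second — consistent with a whole-image 90° clockwise rotation.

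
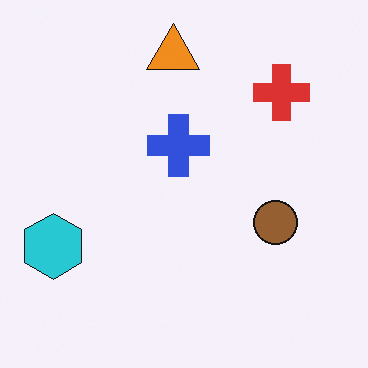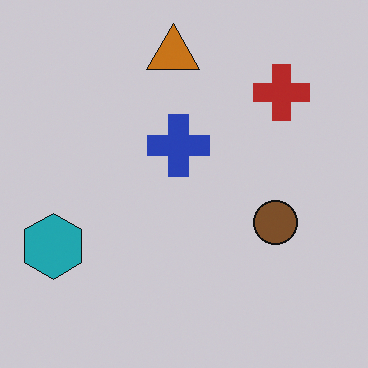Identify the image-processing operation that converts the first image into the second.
The second image is the first darkened a little.

Every pixel — background and shapes alike — is uniformly darkened.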